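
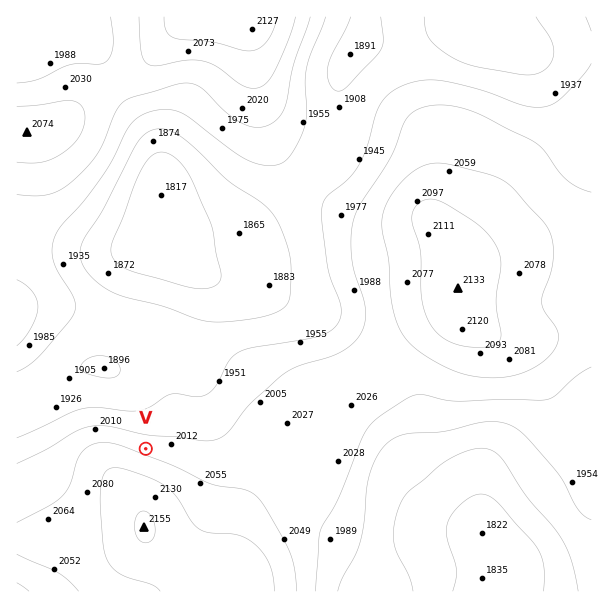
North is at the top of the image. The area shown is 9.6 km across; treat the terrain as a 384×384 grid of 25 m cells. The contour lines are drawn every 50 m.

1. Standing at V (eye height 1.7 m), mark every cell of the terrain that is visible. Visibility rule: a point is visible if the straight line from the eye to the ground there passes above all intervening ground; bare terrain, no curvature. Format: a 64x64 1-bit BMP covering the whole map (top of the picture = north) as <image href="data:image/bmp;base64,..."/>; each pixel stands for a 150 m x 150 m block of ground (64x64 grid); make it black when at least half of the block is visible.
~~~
<image width="64" height="64" href="data:image/bmp;base64,Qk0+AgAAAAAAAD4AAAAoAAAAQAAAAEAAAAABAAEAAAAAAAACAAATCwAAEwsAAAIAAAAAAAAA////AAAAAAAAAAAAAAAAAAAAAAAAAAAAAAAAAAAAAAAAAAAAAAAAAAAAAAAAAAAAAAAAAAAAAAAAAAAAAAAAAAAAAAAAAAAAAAAAAAAAAAAAAAAAAAAAAAAAAAAAAAAAAAAAAAAAAAAAAAHgAAAAAAAAA/gAAAAAAAcf/AAAAAAAD//8AAAAAAAP//wAAAAAAAf//4AAAAAAB///wAAAAAAH///AAAAAAA///+AAAAAAP////AAAAAB////+ABwAAf////4B/gD//////gP+AP////4fB/wA////wA//+AD///+AB//wAP///AAH/+AA//8AAAf/wAD/+AAAD/+AAP/gAAAf/4AA/4AAAH//gAB/AAAf//+AAD4AAH///wAAfgAA////AAD+AAH///8AAP8AA////wAA/4AH///+AAD/wAf///4AAP/gD////AAA//Af///8AAD/+B////gAAP/8P///8AAA//5//+/gAAD/////h+AAAP////8D4AAA/////wPgAAD/////A/AAAP////8H+AAA/////wf4AAAP////B/gAAAP///4H8AAAAP///AfgAAAAf//8B8AAAAA///gDAAAAAB//+AIAAAAAD//4AgAAAAAP//wBAAAAAAf//AGAAAAAB//+AcAAAAAH//4B4AAAAAf/+ADwAAAABP/wAPgAAA=="/>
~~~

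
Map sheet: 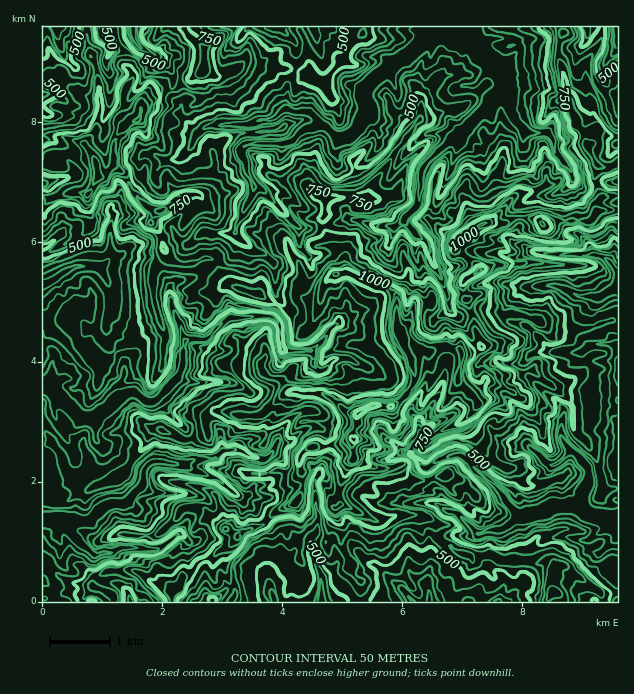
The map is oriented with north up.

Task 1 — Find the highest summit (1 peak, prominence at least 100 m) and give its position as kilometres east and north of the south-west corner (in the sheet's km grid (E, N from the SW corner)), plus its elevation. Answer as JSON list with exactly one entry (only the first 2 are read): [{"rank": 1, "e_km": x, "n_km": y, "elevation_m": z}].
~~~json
[{"rank": 1, "e_km": 5.29, "n_km": 3.16, "elevation_m": 1272}]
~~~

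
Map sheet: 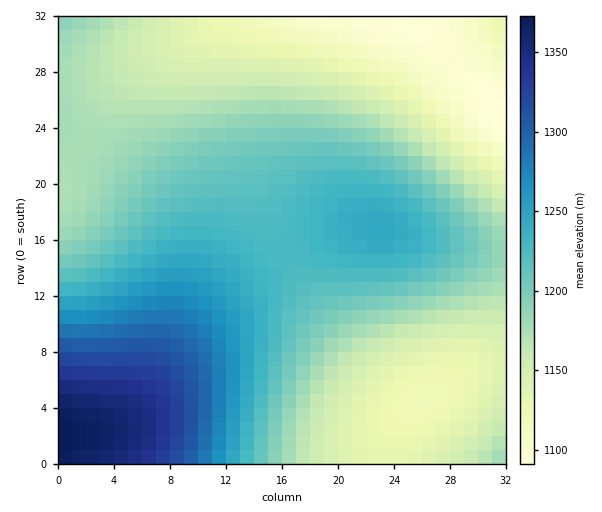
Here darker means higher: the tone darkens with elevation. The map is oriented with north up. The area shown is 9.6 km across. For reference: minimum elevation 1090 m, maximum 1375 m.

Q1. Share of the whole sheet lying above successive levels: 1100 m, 96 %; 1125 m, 89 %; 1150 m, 75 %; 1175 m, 60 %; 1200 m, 45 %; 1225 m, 30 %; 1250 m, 16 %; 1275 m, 12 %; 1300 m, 9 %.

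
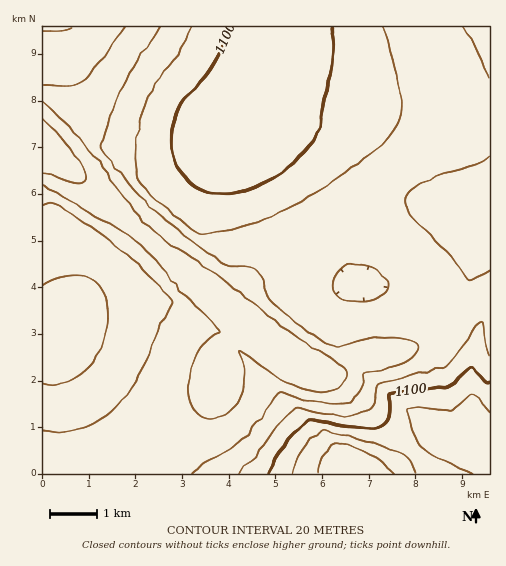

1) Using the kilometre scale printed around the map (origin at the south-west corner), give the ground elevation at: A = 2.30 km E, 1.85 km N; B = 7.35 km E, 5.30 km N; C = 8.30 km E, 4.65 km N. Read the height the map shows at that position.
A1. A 1145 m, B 1130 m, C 1135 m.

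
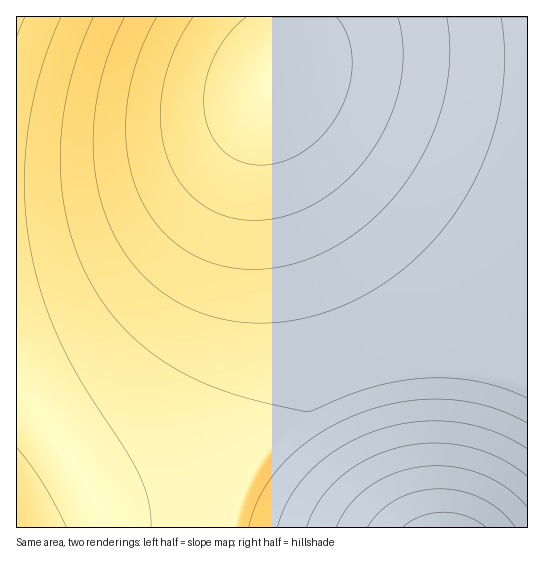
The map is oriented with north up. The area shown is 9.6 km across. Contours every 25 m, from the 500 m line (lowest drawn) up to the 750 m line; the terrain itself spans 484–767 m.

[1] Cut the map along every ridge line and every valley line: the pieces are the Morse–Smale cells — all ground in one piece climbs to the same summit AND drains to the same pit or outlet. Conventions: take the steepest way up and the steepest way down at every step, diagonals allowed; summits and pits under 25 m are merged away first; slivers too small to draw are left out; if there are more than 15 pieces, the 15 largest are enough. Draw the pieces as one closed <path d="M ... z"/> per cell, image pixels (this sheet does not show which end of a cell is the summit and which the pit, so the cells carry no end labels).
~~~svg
<path d="M527 16l-236 1-3 32-5 18-14 28-6 46 4 69 18 125 2 50-4 26-6 16-30 55-10 25-3 21 294-1z"/><path d="M290 16l-274 1 0 366 40 51 27 41 16 34 3 19 131 0 4-21 10-25 30-55 8-30 2-46-4-40-16-101-4-69 6-46 14-28 5-18 3-19z"/><path d="M17 384l-1 143 85 1 0-10-2-9-16-34-27-41z"/>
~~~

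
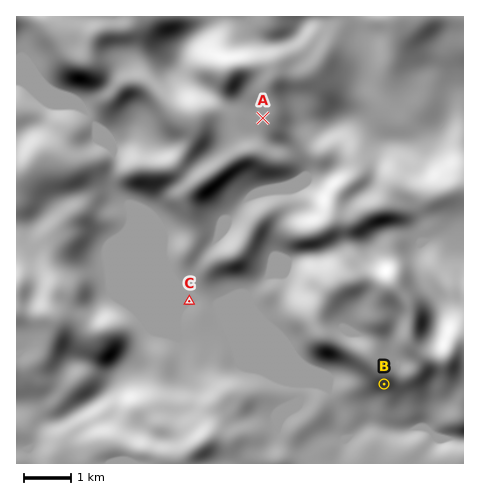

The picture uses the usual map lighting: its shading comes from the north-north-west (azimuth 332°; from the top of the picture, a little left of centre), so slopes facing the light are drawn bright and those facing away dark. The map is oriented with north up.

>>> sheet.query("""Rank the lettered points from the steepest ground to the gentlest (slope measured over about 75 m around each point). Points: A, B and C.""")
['B', 'A', 'C']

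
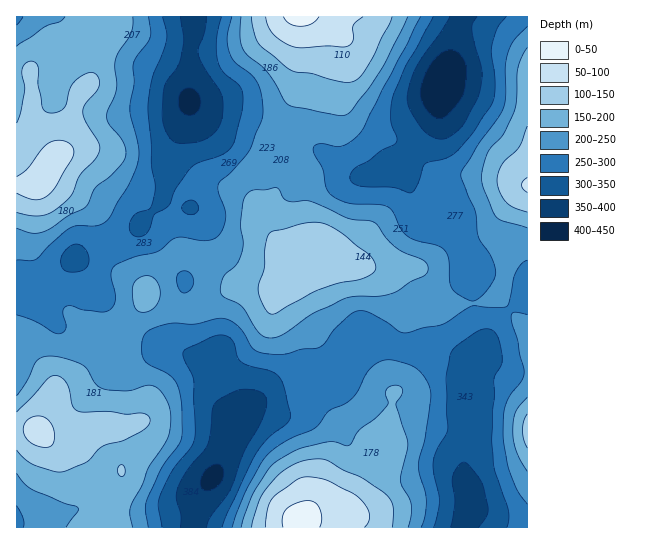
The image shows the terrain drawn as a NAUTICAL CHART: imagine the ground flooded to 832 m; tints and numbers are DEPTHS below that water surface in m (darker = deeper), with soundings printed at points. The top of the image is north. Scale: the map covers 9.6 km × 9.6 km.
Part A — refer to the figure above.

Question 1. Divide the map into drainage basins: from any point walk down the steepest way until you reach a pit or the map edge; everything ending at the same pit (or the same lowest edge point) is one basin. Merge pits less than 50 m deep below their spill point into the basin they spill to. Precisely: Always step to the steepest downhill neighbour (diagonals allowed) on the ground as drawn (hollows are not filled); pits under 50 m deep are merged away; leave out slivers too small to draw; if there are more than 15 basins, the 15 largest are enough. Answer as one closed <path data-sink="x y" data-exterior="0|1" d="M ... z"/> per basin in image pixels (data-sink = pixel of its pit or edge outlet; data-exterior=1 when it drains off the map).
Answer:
<path data-sink="443 82" data-exterior="0" d="M527 16l-227 1 1 21-4 49-25 52 0 14 7 14 0 12-12 36 0 7 5 12 17 20 5 10 21-12 28 13 20 0 14 4 38-1 13 10 12 20 9 6 33-1 13-6 5-4 7-28 0-43 9-21 12-15z"/><path data-sink="189 102" data-exterior="0" d="M299 16l-190 0-1 7-9 7-4 11-3 36-16 25-16 55-22 24-22 5 0 151 6 0 7 5 7 15 16 21 2 17 7-8 28-19 32-29 7-14 19-28 1-10 5-12 25-22 11 0 16 6 13 8 19 17 12 3 24 1 19-21 1-6-21-27-5-12 0-7 12-36 0-12-7-14 0-14 25-52 4-49 0-17z"/><path data-sink="214 477" data-exterior="0" d="M315 252l-21 12-20 24-40 0-39 21-17 2-9-3-22-12-2 2-17 27-7 14-14 14 6 20 0 29-2 17-7 8 11 4 8 12-2 35-9 21-2 29 188 0 3-9 45-8 27-30 8-14 6-17 5-49 3-8-3-10 0-14 12-44 0-18-8-18-13-16-22-8-18 0-12-4z"/><path data-sink="470 507" data-exterior="0" d="M415 268l-39 2 7 3 8 8 13 26 0 18-12 44 0 14 3 10-3 8-5 49-6 17-16 24-15 17-4 3-45 8-2 2 0 7 229-1 0-198-11-10-19-24-16 8-37 0-17-25z"/><path data-sink="17 525" data-exterior="1" d="M110 428l-48 7-17 0-11-6-18 1 1 98 92-1 3-28 9-21 2-16-2-23-5-8z"/><path data-sink="17 17" data-exterior="1" d="M107 16l-91 1 0 56 13 0 3 16 0 30 16 24 5 11 1 9 7-9 3-16 12-36 5-11 10-10 5-46 3-6 9-6z"/>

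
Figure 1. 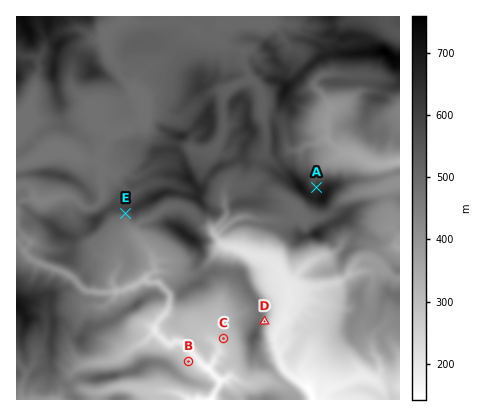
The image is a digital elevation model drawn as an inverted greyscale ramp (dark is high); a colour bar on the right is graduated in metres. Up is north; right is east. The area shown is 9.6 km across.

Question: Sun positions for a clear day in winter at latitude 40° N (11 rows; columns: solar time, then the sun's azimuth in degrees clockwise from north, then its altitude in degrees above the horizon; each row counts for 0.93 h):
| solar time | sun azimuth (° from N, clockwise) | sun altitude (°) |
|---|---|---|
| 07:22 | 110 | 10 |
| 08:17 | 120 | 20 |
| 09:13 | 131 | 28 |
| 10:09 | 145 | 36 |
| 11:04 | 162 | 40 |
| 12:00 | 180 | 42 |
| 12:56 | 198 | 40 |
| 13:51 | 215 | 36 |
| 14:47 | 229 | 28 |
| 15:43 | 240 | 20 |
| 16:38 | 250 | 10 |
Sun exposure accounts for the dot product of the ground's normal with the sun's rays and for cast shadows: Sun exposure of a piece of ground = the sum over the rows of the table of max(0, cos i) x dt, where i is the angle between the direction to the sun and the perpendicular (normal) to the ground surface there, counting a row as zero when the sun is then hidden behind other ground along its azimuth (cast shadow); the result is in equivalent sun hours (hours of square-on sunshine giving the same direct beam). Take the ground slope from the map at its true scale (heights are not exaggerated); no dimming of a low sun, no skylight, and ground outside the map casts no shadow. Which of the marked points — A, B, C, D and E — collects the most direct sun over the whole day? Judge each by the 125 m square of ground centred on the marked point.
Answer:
E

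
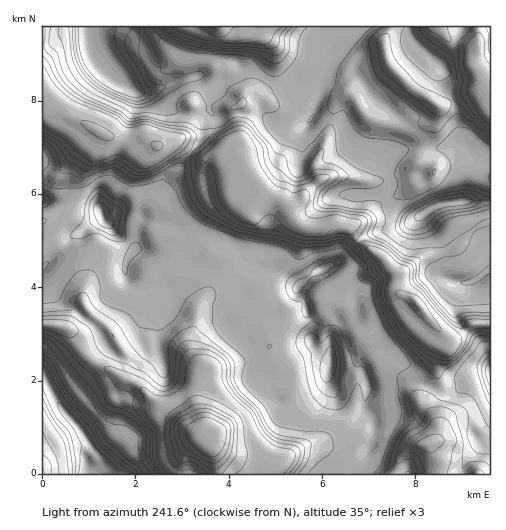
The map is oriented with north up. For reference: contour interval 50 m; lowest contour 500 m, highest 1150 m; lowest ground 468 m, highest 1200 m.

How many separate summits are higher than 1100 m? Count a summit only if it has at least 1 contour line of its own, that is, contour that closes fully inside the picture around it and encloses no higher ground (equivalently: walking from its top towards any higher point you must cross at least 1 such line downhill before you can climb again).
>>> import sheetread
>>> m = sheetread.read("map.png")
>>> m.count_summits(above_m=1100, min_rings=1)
3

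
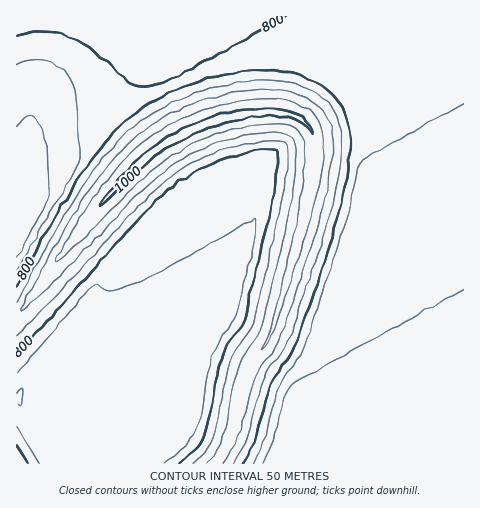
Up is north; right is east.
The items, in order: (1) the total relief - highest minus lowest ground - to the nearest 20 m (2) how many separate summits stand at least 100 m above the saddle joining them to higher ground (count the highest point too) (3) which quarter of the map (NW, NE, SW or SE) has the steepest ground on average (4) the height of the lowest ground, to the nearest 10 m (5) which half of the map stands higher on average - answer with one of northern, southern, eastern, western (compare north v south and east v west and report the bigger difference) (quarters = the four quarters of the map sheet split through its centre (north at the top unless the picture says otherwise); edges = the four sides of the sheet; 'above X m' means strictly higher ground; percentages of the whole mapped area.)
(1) The total relief is about 360 m.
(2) There are 2 summits with 100 m or more of prominence.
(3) The steepest ground, on average, is in the north-west quarter.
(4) The lowest point is down at roughly 650 m.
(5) On average the northern half of the map is the higher ground.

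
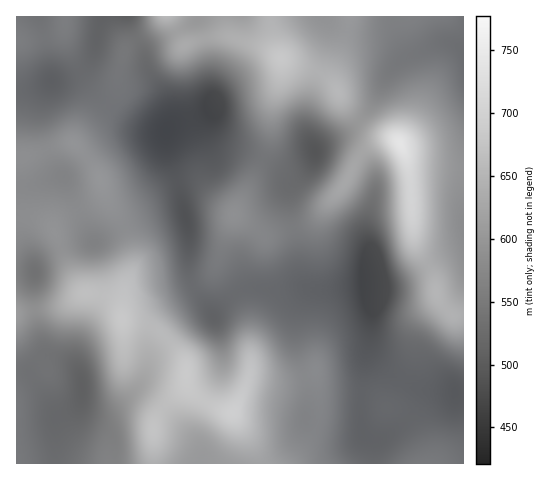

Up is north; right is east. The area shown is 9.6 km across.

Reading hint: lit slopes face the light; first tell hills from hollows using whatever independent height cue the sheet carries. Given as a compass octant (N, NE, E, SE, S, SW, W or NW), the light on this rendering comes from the E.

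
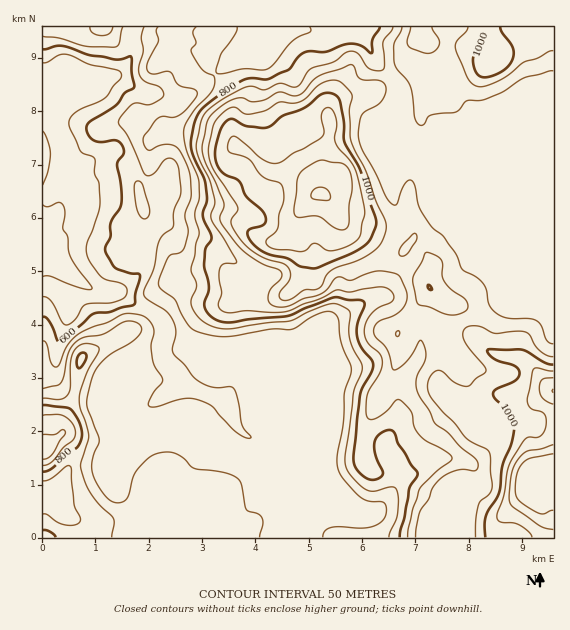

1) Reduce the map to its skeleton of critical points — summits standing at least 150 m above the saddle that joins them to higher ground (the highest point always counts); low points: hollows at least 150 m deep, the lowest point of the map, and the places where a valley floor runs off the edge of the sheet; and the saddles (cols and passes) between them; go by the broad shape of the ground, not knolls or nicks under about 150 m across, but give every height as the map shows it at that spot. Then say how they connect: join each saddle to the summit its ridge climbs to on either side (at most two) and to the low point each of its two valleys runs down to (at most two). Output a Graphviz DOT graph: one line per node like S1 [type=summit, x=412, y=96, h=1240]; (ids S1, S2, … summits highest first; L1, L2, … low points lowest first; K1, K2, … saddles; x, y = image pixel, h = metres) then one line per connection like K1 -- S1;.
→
graph terrain {
  S1 [type=summit, x=553, y=467, h=1199];
  S2 [type=summit, x=320, y=195, h=1157];
  S3 [type=summit, x=497, y=59, h=1045];
  S4 [type=summit, x=44, y=448, h=942];
  L1 [type=low, x=47, y=253, h=476];
  K1 [type=saddle, x=389, y=247, h=935];
  K2 [type=saddle, x=391, y=77, h=869];
  K3 [type=saddle, x=416, y=147, h=869];
  K4 [type=saddle, x=285, y=459, h=660];
  K5 [type=saddle, x=208, y=395, h=640];
  K1 -- S1;
  K1 -- S2;
  K1 -- L1;
  K2 -- S2;
  K2 -- S3;
  K2 -- L1;
  K3 -- S1;
  K3 -- S3;
  K3 -- L1;
  K4 -- S1;
  K4 -- S4;
  K4 -- L1;
  K5 -- S2;
  K5 -- S4;
  K5 -- L1;
}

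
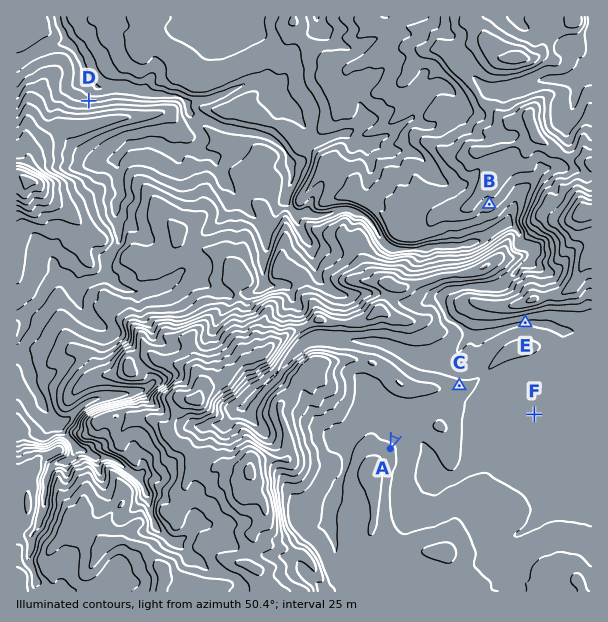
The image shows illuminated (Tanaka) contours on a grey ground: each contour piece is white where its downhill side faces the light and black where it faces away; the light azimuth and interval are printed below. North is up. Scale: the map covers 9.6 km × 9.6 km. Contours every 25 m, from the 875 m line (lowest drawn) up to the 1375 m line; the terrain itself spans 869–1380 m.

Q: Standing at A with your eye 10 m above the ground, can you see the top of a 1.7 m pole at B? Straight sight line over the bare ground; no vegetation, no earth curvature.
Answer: no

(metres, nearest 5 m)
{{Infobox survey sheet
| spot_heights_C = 1155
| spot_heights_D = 915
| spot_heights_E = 1125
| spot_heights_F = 1130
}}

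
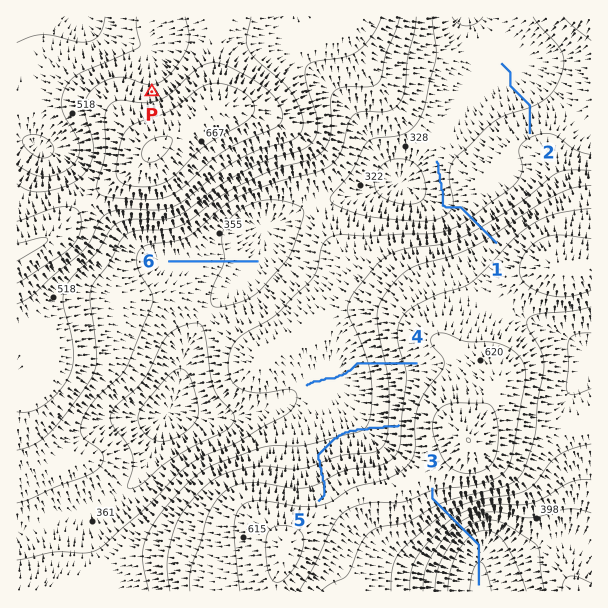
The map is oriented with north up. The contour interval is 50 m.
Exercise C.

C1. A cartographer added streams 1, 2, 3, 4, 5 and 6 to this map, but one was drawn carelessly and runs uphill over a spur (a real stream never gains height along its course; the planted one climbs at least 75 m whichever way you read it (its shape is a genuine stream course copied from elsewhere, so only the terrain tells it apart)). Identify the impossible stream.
5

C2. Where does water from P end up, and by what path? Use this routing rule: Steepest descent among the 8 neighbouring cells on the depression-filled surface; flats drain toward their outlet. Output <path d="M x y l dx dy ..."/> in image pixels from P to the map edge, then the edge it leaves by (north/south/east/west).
<path d="M152 92l0-35-2-3-7-7-6-3-12-2-2-1-4 0-2-2-6-1-3-3-1 0-18-18"/>
exit: north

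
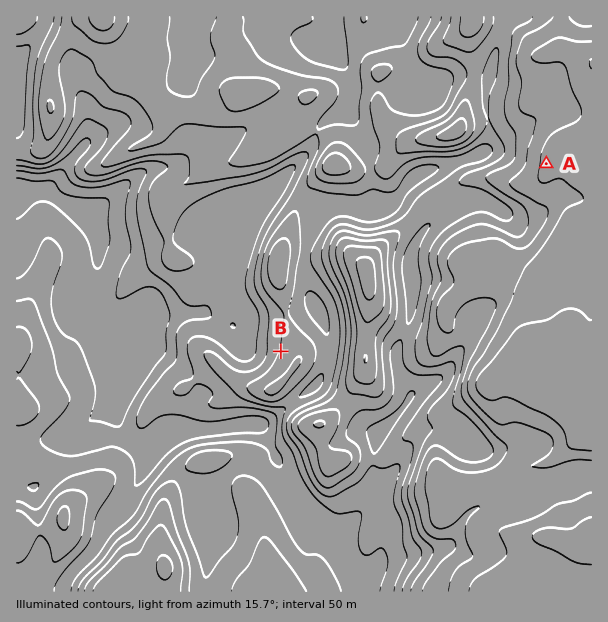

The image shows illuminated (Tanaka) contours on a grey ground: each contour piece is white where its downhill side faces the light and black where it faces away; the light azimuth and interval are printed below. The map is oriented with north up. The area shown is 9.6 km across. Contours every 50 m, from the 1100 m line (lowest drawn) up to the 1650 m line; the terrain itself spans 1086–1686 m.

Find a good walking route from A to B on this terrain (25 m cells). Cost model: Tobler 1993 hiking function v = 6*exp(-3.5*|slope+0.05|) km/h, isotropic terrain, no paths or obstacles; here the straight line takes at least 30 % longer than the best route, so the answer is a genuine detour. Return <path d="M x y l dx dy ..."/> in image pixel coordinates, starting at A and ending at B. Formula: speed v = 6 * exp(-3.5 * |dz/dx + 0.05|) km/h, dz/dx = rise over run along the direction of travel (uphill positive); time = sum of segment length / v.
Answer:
<path d="M546 164l-24 12-33 0-6 3-15 0-18 9-4 0-27 13-14 14-21 10-25 0-9-4-12 0-6 3-12 12-2 3-1 1-20 39 0 8-12 24 0 10-1 3 0 21-3 6"/>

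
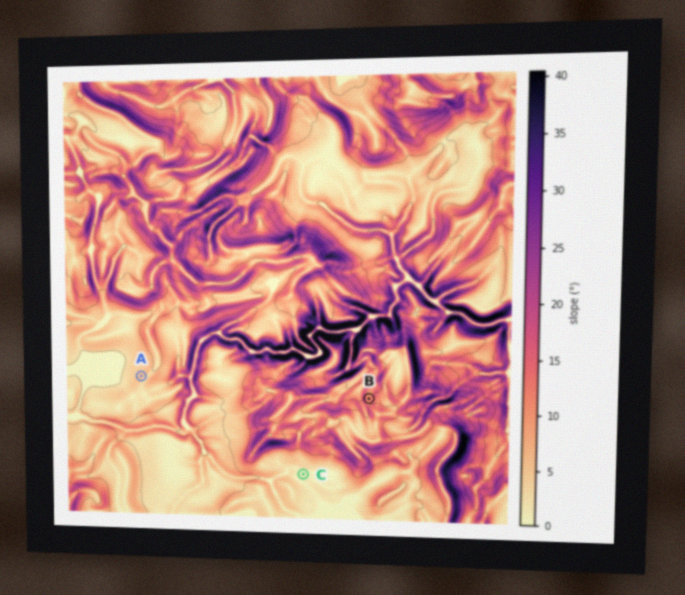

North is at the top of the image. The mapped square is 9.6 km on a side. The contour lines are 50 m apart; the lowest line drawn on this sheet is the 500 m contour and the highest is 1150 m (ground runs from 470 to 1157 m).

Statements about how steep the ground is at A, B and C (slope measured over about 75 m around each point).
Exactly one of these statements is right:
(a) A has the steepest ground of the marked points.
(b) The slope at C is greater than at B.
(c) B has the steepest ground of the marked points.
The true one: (c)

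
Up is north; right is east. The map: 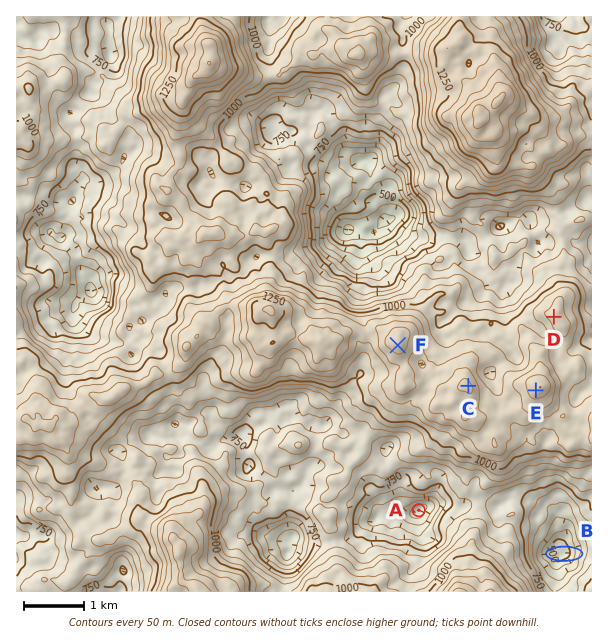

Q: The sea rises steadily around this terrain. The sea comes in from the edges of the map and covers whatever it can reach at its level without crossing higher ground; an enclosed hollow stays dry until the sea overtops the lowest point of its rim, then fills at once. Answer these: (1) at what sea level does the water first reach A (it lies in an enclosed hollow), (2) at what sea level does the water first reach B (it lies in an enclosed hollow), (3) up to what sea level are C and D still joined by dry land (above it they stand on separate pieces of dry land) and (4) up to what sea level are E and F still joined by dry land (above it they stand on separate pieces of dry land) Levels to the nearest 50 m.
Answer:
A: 800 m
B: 650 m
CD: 1050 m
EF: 1100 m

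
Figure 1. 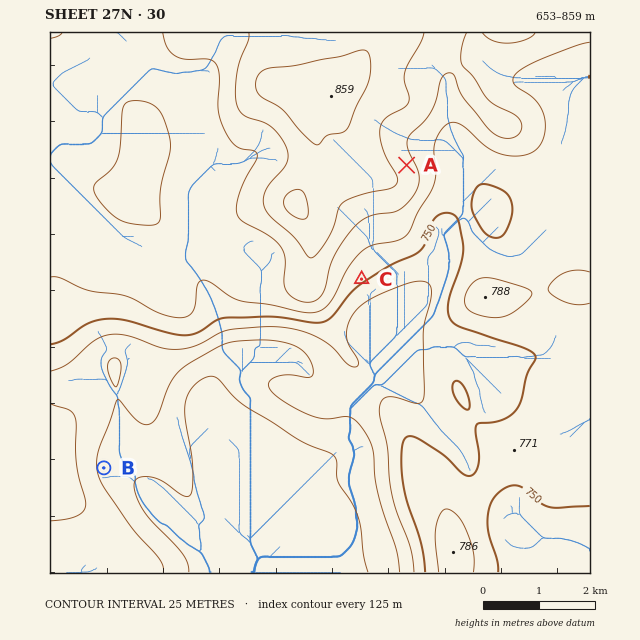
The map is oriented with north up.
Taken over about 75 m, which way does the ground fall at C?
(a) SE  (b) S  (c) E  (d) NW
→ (a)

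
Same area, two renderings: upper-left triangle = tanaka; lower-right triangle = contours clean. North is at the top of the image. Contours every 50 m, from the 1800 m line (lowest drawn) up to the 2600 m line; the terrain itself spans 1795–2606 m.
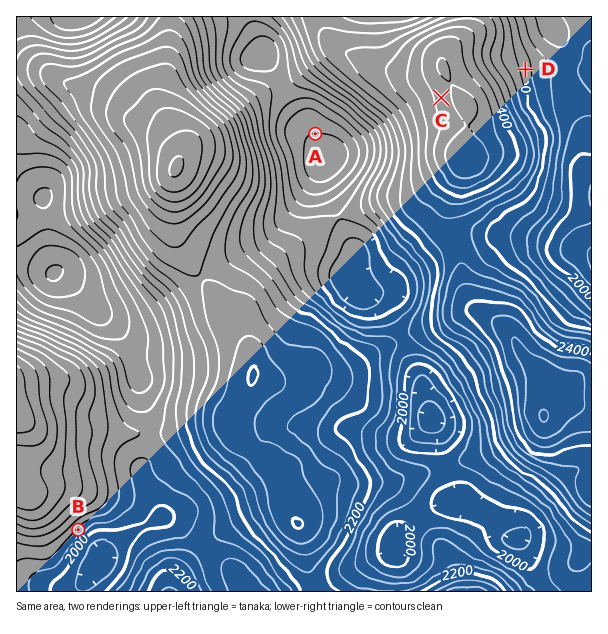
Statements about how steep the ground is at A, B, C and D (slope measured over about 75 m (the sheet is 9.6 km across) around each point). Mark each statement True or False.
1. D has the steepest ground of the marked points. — False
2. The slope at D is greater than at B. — False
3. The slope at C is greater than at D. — False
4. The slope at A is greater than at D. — False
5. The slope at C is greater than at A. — True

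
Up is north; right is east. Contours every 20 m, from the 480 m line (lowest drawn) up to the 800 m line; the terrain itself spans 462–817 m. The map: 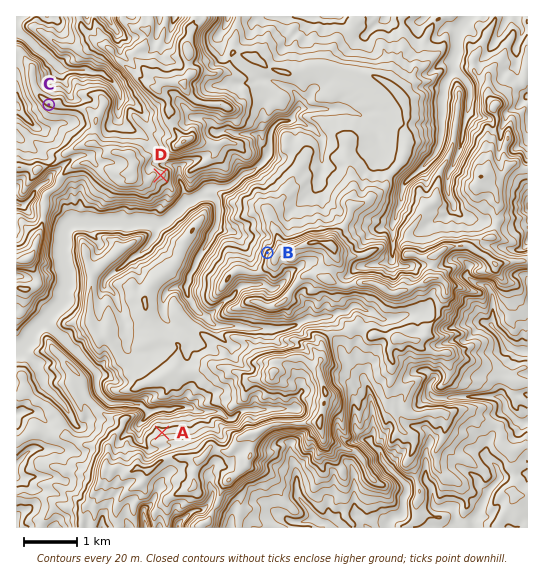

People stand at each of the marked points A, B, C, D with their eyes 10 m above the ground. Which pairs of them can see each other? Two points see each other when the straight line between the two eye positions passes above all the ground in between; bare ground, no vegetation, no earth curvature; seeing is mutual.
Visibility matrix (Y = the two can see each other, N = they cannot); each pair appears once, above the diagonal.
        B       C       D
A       Y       N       Y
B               N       Y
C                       N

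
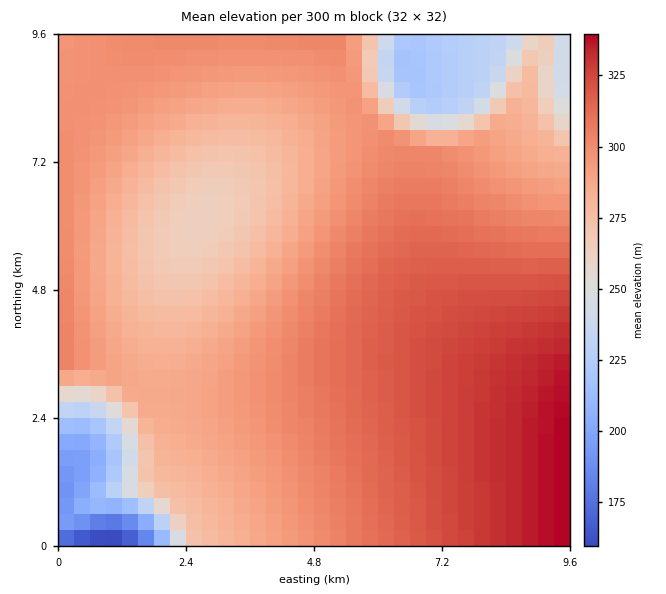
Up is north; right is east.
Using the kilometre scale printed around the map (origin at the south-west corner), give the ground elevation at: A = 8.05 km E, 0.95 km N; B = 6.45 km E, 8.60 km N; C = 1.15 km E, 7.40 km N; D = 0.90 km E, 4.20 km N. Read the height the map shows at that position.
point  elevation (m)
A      330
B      221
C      291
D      288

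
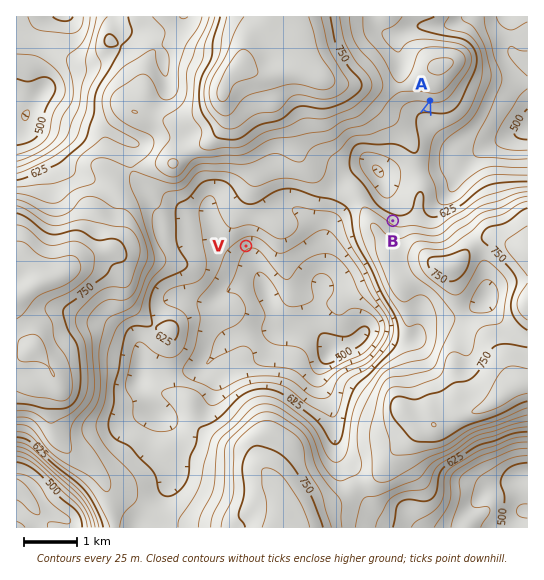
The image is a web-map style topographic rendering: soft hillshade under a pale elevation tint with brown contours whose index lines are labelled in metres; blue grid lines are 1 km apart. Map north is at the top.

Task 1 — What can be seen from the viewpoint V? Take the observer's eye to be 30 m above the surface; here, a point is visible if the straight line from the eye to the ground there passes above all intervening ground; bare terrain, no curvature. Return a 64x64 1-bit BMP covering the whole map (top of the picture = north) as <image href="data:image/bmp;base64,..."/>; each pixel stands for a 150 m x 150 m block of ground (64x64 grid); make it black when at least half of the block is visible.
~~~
<image width="64" height="64" href="data:image/bmp;base64,Qk0+AgAAAAAAAD4AAAAoAAAAQAAAAEAAAAABAAEAAAAAAAACAAATCwAAEwsAAAIAAAAAAAAA////AAAAAAAAAAAAAAAAAAAAGAAAAAAAAAAcAAAAAAAAAIAAAAAAAAAHgAABwAAAAA+AAAHgAAAAH4AAAfgAAAA/gAAB+AAAAH+AAAH8AAAB/4AAAfwAAAIPgHAB/AAAAgMB/H38AAAAAAH///wAAAAAA////gAAAAAD////AAAAwAf////wIAPgD/////4wA+A///////gH4B/////+OAfgB/////44B/AB/////jgP8AH/+f/+eB/wB//4//54P/AP//wPn/APwA/f/AeP4AAAP9/zB4IAAAD//+OPgAAAA5//w/8AAQADA//h/wAAAAMB/+D/AAAAA4H/wH8MAAADgf/AfhgAAAPz/8A+OAAAA///gD4wAAAD//+AfCAAAAP//4B8AA4AA9+/gDgAMAADmx8AOAAAAAO+DgAwAAAAA74MABAAAAADvAwAAAAAAAN8DgAAAAAAAnwPAAAAAAAAPgmAAAAAAAAf+PAAAAAAAA/8IAAAAAAAB/wAAAAAAAAB/gAAAAAAAAB/4AAAAAAAAH/wAAAAAAAAf/wAAAAAAABj/wAAAAAAAGH/gAAAAAAAAD/AAAAAAAAAHwAAAAAAAAA8AAAAAAAAAAAAAAAAAAAAAAAAAAAAAAAAAAAAAAAAAAAAAAAAAAAAAAAAAAAAAAAAAAAAAAAAAAAAAAAAAAAAAAAAAA=="/>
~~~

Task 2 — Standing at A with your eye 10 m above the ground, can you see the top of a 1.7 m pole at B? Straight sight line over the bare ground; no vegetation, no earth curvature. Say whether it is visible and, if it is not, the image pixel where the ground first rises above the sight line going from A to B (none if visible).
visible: true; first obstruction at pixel None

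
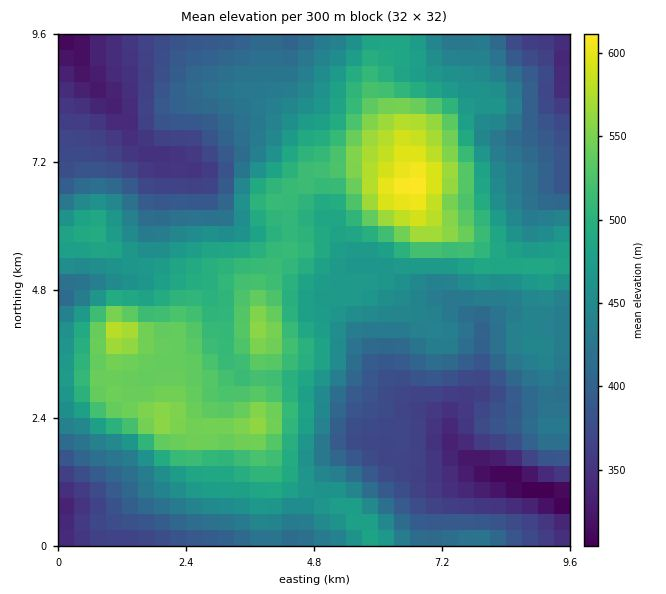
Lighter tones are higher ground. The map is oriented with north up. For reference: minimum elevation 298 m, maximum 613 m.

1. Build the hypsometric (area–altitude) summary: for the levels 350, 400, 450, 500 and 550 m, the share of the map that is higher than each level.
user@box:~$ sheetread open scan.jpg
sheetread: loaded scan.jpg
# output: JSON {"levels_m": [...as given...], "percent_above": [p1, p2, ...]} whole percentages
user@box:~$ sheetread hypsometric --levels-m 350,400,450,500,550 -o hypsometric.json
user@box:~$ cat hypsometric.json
{"levels_m": [350, 400, 450, 500, 550], "percent_above": [93, 73, 47, 24, 6]}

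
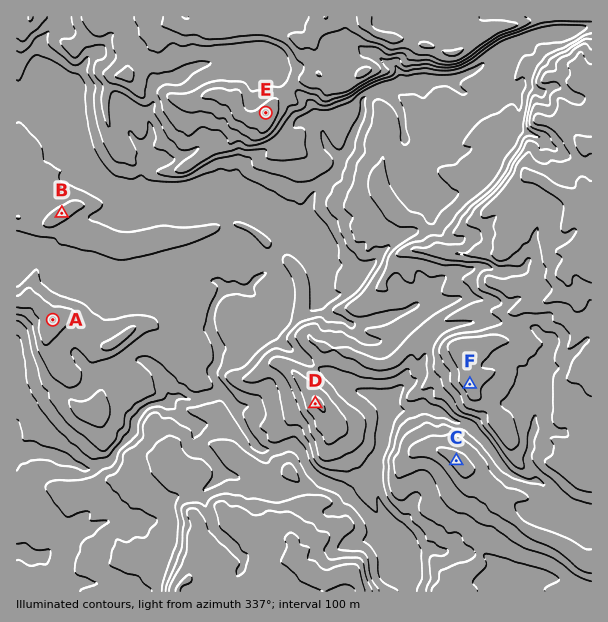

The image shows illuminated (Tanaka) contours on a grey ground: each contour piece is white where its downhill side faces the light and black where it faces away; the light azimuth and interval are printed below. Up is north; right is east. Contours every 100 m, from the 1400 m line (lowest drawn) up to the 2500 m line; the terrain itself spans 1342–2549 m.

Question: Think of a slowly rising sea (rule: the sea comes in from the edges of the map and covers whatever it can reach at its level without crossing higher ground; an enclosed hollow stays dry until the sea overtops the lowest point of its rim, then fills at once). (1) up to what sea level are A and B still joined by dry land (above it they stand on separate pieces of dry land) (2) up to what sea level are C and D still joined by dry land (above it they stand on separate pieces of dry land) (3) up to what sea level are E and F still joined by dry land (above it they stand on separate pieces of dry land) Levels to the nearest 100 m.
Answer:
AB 1700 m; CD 1900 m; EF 2000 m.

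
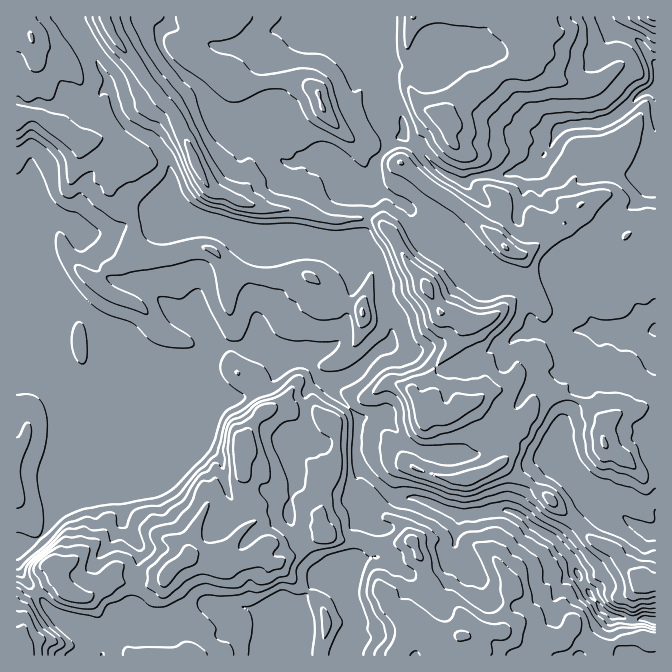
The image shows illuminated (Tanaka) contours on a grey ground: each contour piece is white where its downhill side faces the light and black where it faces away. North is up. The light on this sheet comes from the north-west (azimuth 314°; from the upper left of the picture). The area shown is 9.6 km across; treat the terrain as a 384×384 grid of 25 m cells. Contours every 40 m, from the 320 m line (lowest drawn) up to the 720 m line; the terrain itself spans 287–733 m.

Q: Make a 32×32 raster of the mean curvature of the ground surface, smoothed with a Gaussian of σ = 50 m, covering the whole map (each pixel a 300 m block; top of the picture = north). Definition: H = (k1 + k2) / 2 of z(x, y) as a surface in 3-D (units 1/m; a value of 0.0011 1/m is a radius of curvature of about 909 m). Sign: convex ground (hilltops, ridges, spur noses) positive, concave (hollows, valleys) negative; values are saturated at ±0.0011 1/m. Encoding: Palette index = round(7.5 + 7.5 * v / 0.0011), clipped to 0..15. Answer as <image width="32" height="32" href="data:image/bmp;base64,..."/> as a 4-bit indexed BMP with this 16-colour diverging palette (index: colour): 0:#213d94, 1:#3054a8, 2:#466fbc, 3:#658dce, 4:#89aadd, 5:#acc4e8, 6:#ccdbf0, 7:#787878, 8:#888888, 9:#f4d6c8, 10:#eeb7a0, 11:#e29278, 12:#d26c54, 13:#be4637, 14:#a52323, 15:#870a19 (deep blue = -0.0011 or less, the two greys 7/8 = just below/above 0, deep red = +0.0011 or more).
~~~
<image width="32" height="32" href="data:image/bmp;base64,Qk12AgAAAAAAAHYAAAAoAAAAIAAAACAAAAABAAQAAAAAAAACAAATCwAAEwsAABAAAAAAAAAAlD0hAKhUMAC8b0YAzo1lAN2qiQDoxKwA8NvMAHh4eACIiIgAyNb0AKC37gB4kuIAVGzSADdGvgAjI6UAGQqHALuXWpm5lnhMRqp4mGeJe4rWA3dlaXl3T2VniLnIbKMxsJ1UZ3RERl1Fynejdmlw1knI2I5kp7Z2aeaYVNl5CJ9PxZptuqmuNFZVw1e5lEbJI81XKLeW2HuLjbWcmHDPlXN4k7iHanN9VFuYWLEqpFamVHaGjGeVe0aTEDEE/FZ4lnd3Y15bZmtYNH75a7RVWYZ3iIc4TaWJk6/GfORVaeemeId4cp9Vd4aURFWXRY+Ep3d3d3WeVk2kZ/tojVN+Zod4d3d3Q/x6OjbHyViWmKl3eIeIh2gag2jvl3ummGd2d3h3d3epdFmDY4dKSXaHh4d4d3iXZnd1h1Q5dSiWiImHeHWJZpd4iD9Fqe50d2Zkd3ZstXXFZ3pfJayG9rd4iHdatUd0xpibWij1RUhmeHh3ipmYc9iJuHgfhWVKN3l3d5VqmL6FVVRSjDZW+pZnmIh2V3ZSIkNbx/VmjlWMZpp2dqlmV7/+1mZ0W9Onath3hdWYdE+YVXdlZfgKp2ZaZXSYeLLMR3Z3WJ8it0NZl2dFqotx9Wh3c5tFLaiJSqqWraeTWORmd2u2gpyXZmEgyHZVhqyFZ3ZvN3Xbd3VoqwqJazbJRbmY3FhMVpp5mqqieJgqs3uYd4Z4SHd3mpdYxpmSn1aVVXdnd2tnZmqYdpOXRfVleal3d3hrd4eJmHRu"/>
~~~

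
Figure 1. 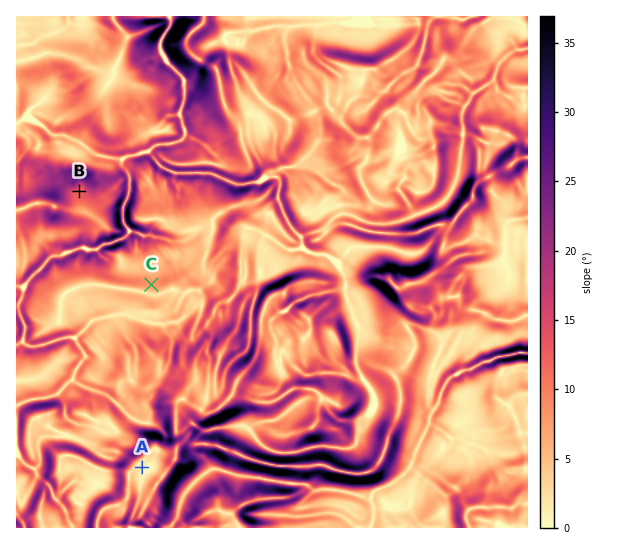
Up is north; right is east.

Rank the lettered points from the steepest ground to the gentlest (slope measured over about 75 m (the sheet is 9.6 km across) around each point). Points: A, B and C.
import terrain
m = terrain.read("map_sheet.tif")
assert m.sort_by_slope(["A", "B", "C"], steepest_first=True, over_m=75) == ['B', 'C', 'A']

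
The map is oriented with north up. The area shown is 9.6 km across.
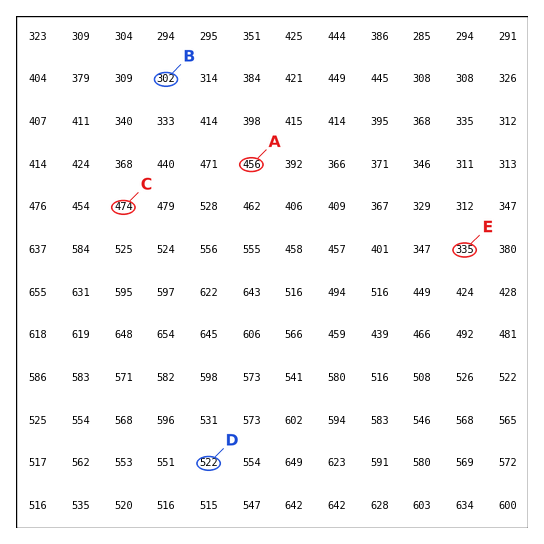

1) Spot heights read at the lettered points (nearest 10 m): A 460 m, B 300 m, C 470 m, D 520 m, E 330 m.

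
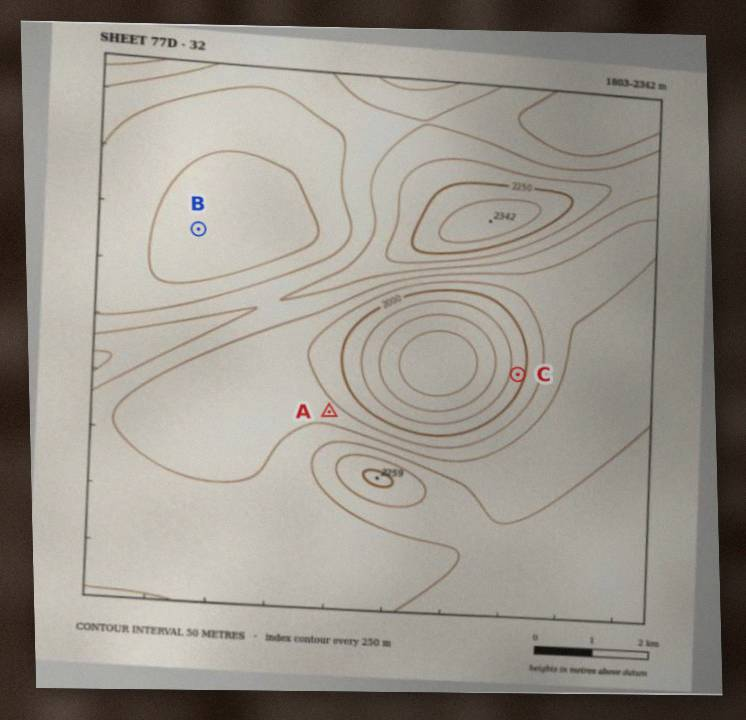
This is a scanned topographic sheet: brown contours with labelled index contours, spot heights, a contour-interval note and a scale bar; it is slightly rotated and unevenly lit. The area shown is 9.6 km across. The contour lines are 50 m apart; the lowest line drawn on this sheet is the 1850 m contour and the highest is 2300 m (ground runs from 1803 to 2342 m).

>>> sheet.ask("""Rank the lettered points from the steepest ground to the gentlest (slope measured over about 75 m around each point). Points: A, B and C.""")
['C', 'A', 'B']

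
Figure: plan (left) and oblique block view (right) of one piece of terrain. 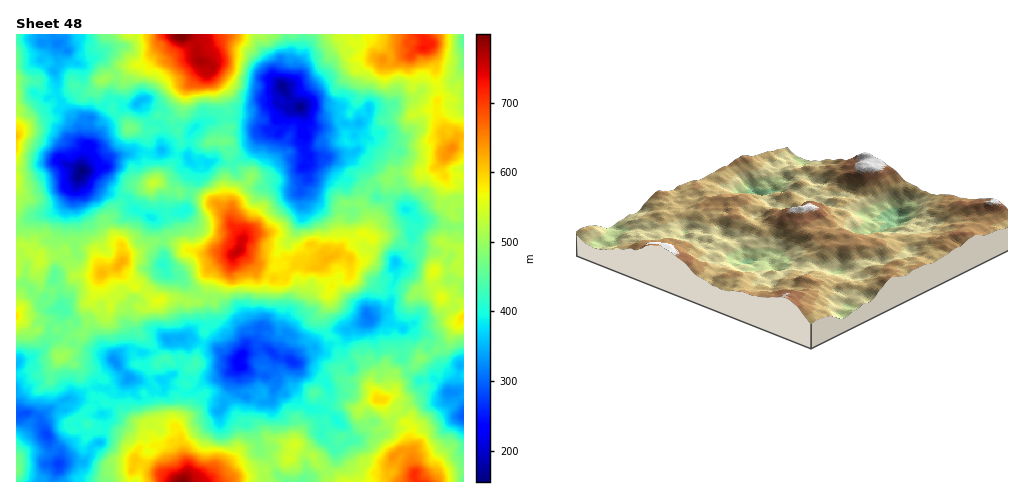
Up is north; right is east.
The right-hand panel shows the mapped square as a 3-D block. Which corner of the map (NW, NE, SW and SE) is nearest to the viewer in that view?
SE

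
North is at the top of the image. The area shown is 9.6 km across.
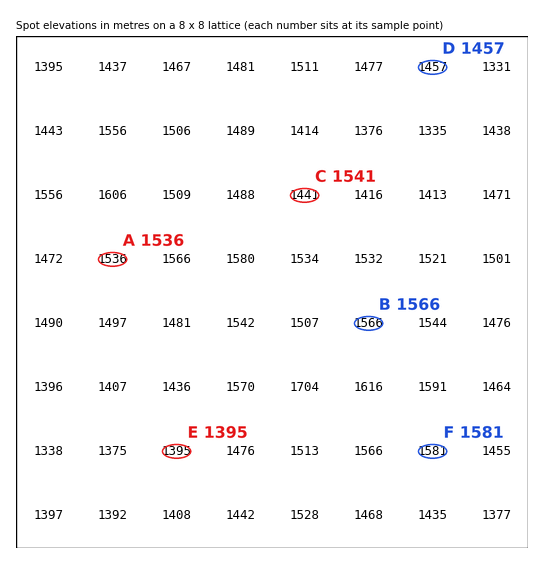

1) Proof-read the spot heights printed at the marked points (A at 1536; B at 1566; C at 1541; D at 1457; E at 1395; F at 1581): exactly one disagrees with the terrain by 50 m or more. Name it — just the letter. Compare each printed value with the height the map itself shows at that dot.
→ C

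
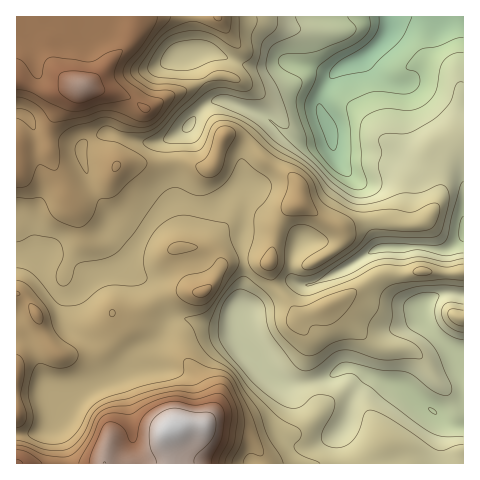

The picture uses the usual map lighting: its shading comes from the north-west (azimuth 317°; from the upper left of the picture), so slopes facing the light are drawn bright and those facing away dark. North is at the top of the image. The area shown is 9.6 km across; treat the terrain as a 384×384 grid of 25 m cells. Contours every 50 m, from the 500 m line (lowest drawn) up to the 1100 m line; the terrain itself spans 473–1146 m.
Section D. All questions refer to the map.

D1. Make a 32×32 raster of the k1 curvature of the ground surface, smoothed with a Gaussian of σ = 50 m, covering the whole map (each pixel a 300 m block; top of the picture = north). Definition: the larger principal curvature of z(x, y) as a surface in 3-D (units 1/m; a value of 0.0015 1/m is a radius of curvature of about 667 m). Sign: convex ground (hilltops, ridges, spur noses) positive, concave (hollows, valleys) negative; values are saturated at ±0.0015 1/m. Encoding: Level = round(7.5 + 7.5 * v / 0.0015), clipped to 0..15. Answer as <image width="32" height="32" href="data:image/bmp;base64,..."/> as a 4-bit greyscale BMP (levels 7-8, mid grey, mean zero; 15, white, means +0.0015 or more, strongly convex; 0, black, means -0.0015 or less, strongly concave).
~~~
<image width="32" height="32" href="data:image/bmp;base64,Qk12AgAAAAAAAHYAAAAoAAAAIAAAACAAAAABAAQAAAAAAAACAAATCwAAEwsAABAAAAAAAAAAAAAAABEREQAiIiIAMzMzAERERABVVVUAZmZmAHd3dwCIiIgAmZmZAKqqqgC7u7sAzMzMAN3d3QDu7u4A////AO7dy7mYmIuWaqmJqpiIiImnZnvYeqh7qpyImGeZmqqsx3dp6pq6q6ipial3iamHeOmHi9uru8zKqamamJqYd3nXd4mpmauK25mHiaiZiHiZ1niIh4iJd9yHd4mKmHd6ydeJiIeId5rLh4ipeIiHjJe5vKiIiIm5qHeIqnZ5qruHmMmYmIiJmXeIiaqYq7y5iIq3iIiYiJp3iJuYmaiIeJuPqImYiHebh3iqmYiIqHjfvYd4mZmZvoZmrL3aiJZn2siIiIh3it/nieporsmZd4iYiIeHd3mI+4vYyoe+3///h3iIiIiYh6us6t/oirnLm4d3mZh4qqqYeOd437Z3iJiIh5h4iIiImHjIV5y7zMzHh5moeIiIiIiJq53czMu9p3iKmYiIeIh4iJvcmZqpi+iZioiod3eJiHd52qhnmXjJqJqIqoh3i6h3jfqHeZiImKiZeJu7u8zYi+2oeJqIiIiot3mpmJqZ956Yl3eZiIiIqLdpeZqXWP7qech3mpiJmIe6iFm9pmrbmIyXeKmIiJhnmbmqz/mJmIm6h4qYiIiZrbq83drv+WjcmaiZiIdniriLy5qGeb//2Ym6iIiId5qYqYjbh2d4qbhnind4mZiZiJd3ndhnd3vZZ4moiIiZmXiId3jNdnaviZqZrLl3mHmIeId4q93e+ompiImqiIh4"/>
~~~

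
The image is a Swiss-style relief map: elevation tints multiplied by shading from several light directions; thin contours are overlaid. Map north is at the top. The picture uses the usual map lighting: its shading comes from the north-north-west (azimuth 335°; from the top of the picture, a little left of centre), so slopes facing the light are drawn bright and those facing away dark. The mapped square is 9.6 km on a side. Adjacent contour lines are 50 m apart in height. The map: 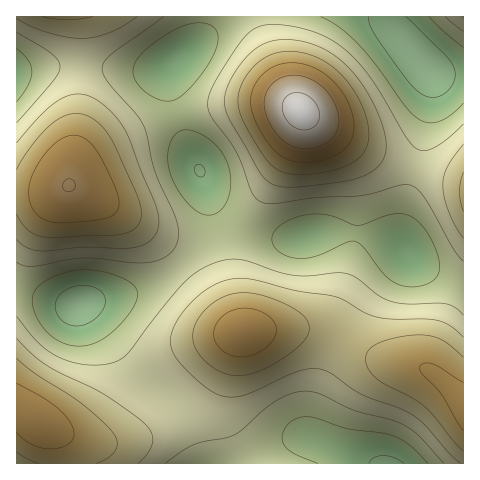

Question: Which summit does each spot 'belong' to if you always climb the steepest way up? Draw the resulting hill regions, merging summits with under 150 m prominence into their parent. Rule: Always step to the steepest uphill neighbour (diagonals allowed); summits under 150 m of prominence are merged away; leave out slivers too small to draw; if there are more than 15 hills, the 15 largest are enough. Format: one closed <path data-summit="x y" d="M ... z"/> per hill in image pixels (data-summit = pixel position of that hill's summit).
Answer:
<path data-summit="244 332" d="M206 185l3 21-2 23-7 15-15 18-24 18-16 8-66 17 16 14 33 43 56 50 13 23 6 28 33 1 40-20 19-6 13 0 64 26 91 0 1-177-36-17-12-8-17-16-20-8-22-5-30-1-32 7-14 0-31-7-19-10-8-7-10-13z"/><path data-summit="301 111" d="M463 16l-260 0-1 15-4 8-8 10-20 18-1 20 6 26 10 30 28 59 10 13 21 15 28 8 23 1 32-7 30 1 22 5 20 8 17 16 12 8 35 17z"/><path data-summit="69 186" d="M202 16l-186 1 1 273 5 0 48 15 8 0 54-13 13-4 27-15 18-17 10-12 9-21-2-26-5-23-17-31-10-30-6-26 0-17 2-6 17-13 10-12 5-14z"/><path data-summit="36 421" d="M22 290l-6 1 1 173 186-1-6-28-13-23-56-50-33-43-13-14-19-1z"/>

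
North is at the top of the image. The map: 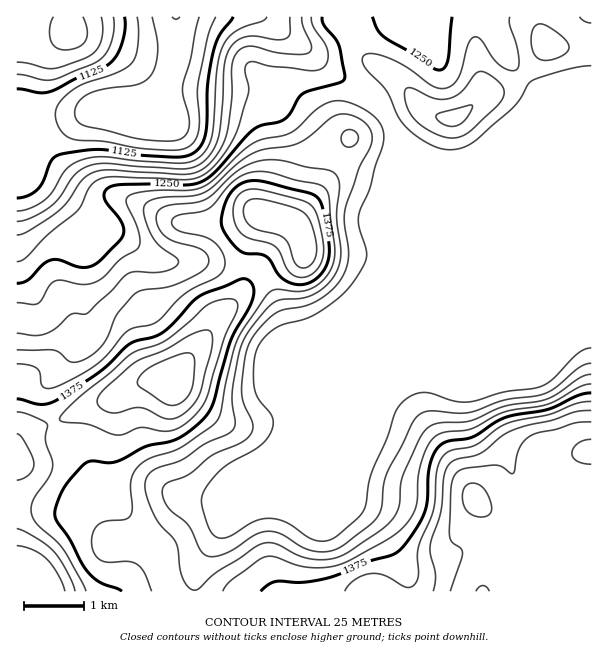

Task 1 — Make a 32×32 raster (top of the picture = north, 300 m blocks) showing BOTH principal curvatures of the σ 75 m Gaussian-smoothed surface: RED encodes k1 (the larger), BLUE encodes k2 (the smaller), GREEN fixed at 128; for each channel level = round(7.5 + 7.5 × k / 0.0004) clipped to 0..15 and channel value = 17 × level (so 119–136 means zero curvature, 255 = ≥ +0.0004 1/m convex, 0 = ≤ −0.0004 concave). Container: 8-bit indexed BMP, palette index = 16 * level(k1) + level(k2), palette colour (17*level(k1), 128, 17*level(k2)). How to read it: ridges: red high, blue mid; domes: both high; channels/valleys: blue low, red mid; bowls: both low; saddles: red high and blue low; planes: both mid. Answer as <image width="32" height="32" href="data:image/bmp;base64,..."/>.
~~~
<image width="32" height="32" href="data:image/bmp;base64,Qk02CAAAAAAAADYEAAAoAAAAIAAAACAAAAABAAgAAAAAAAAEAAATCwAAEwsAAAABAAAAAAAAAIAAABGAAAAigAAAM4AAAESAAABVgAAAZoAAAHeAAACIgAAAmYAAAKqAAAC7gAAAzIAAAN2AAADugAAA/4AAAACAEQARgBEAIoARADOAEQBEgBEAVYARAGaAEQB3gBEAiIARAJmAEQCqgBEAu4ARAMyAEQDdgBEA7oARAP+AEQAAgCIAEYAiACKAIgAzgCIARIAiAFWAIgBmgCIAd4AiAIiAIgCZgCIAqoAiALuAIgDMgCIA3YAiAO6AIgD/gCIAAIAzABGAMwAigDMAM4AzAESAMwBVgDMAZoAzAHeAMwCIgDMAmYAzAKqAMwC7gDMAzIAzAN2AMwDugDMA/4AzAACARAARgEQAIoBEADOARABEgEQAVYBEAGaARAB3gEQAiIBEAJmARACqgEQAu4BEAMyARADdgEQA7oBEAP+ARAAAgFUAEYBVACKAVQAzgFUARIBVAFWAVQBmgFUAd4BVAIiAVQCZgFUAqoBVALuAVQDMgFUA3YBVAO6AVQD/gFUAAIBmABGAZgAigGYAM4BmAESAZgBVgGYAZoBmAHeAZgCIgGYAmYBmAKqAZgC7gGYAzIBmAN2AZgDugGYA/4BmAACAdwARgHcAIoB3ADOAdwBEgHcAVYB3AGaAdwB3gHcAiIB3AJmAdwCqgHcAu4B3AMyAdwDdgHcA7oB3AP+AdwAAgIgAEYCIACKAiAAzgIgARICIAFWAiABmgIgAd4CIAIiAiACZgIgAqoCIALuAiADMgIgA3YCIAO6AiAD/gIgAAICZABGAmQAigJkAM4CZAESAmQBVgJkAZoCZAHeAmQCIgJkAmYCZAKqAmQC7gJkAzICZAN2AmQDugJkA/4CZAACAqgARgKoAIoCqADOAqgBEgKoAVYCqAGaAqgB3gKoAiICqAJmAqgCqgKoAu4CqAMyAqgDdgKoA7oCqAP+AqgAAgLsAEYC7ACKAuwAzgLsARIC7AFWAuwBmgLsAd4C7AIiAuwCZgLsAqoC7ALuAuwDMgLsA3YC7AO6AuwD/gLsAAIDMABGAzAAigMwAM4DMAESAzABVgMwAZoDMAHeAzACIgMwAmYDMAKqAzAC7gMwAzIDMAN2AzADugMwA/4DMAACA3QARgN0AIoDdADOA3QBEgN0AVYDdAGaA3QB3gN0AiIDdAJmA3QCqgN0Au4DdAMyA3QDdgN0A7oDdAP+A3QAAgO4AEYDuACKA7gAzgO4ARIDuAFWA7gBmgO4Ad4DuAIiA7gCZgO4AqoDuALuA7gDMgO4A3YDuAO6A7gD/gO4AAID/ABGA/wAigP8AM4D/AESA/wBVgP8AZoD/AHeA/wCIgP8AmYD/AKqA/wC7gP8AzID/AN2A/wDugP8A/4D/AHbY6rSjp6iGdnWTuLiYqMfW5ufbuJNjlpe5uIWHd4eHt/nIc1N1ppaHlaKlt7nZ1sW0tsi1koS2laamdXeHd4fZyaSCVHWWl6mog3KGycmFQTF0pra0xtmWhZV2h4eHd7SCgoR1dqa2p6h0UoG0tYFiYXF0lXSV98aWp5eGh4eHtHN1hoaYx6ZklYR2hYKChYd3c2OEZFO198nHp4Z3h3elhnV1h7e2ZGKUdHZ3h4eHh3d2c5eGYpb665eFhYZ1dcq4loWHtqNSc5WFc3WHh4eHh4eCmKejyPrZtYSWmIaG2qeVhYa2toWVlHV1gYKHh4eHh4OFhpTo2LXlpai5tsnHhHRldaentceWdKfItYOHh4eHdnN1peamo/j46ejHydrk5raWt3WU6Mi01dfFpIeHh4d3hJXFxYSCx/r49vjJpILV9vjppZXq68azc3OFh4eHh4eFlbaUYGCQoXJi1uilcoCl5/j25+z8uIVyYXeHh4eHh4eFk4N1dYCAYECB9dnHk3Bjpun4+vjnp3Jwd3eHh4eHd4eHh4eHh4d3c4Dkhqa2Y1GExpXG9/jnUlB2d3d3h4d3h4eHh4eHh3eHg6KFZLWFYqSzUmTW9valYGBzhYd3h3eHh4eHh4eHh4eHhpd0p5eUp6Z0cpbY+fi0YYKQgIaHd4eHh4eHh4eHh3d3lZa4pqWXqbekprnX9/SwxNOggHZ3d4eHh4eHh4eHh4dzqMiFhJe4hnRzcpLUstD6+9OghIaHh4eHh4eHd3eHh3OnpVRjl7WAgHBQgsJhcvv/57CUhoeHh4eHh3eHh4eHpLe2dWNzkbHGppSVxYWi9fq2kISGh4eHh4eHd4eHh4ezx/fGdFN02Pz59dPo+/f4+ZNQZHd3h4d3h4eHh4eHh1JkteXF1vb3+fby8/z7+Nn302Fzd4eHh3d3h4eHh4eHU1J0yPr59/fHo7Dn/MiFdMT0tYSFh4eHd4eHh4eHh4d1hLPV6MeWlnVRUJX21aV0g7PFhXKHh4eHh3eHd3eHd4amw6Kkk2JxYDBAktTHt7WlpefIkIeCkaCBh3d3h3eHh7ekcoGAcHBgIFKz0rN0hLbI/fuggJPI6qRwdoeHh4eGtZNSc4V3d3Zgc7fWpVR0lrjYs5Ck+fj595WAhod3h3OyolFgcoOFhJKUp+aWdqWlpqKAcff3k7P4+tWDd3d3ZLfGdIOTpqSCk5O3+Le3x5WToZTm95ZAU/fJwrOCcnTGyOjZ2MO2p4Jygsn96caWcYK3+OimgWJ09oNgxdm3pcenudvbtpSXkoKT1fm3coBwo+W1g4KGdZXng3K469jFhpapyrq3pYZxgpaisJBxouj7yJZ1d3eGlceUpce2dWU="/>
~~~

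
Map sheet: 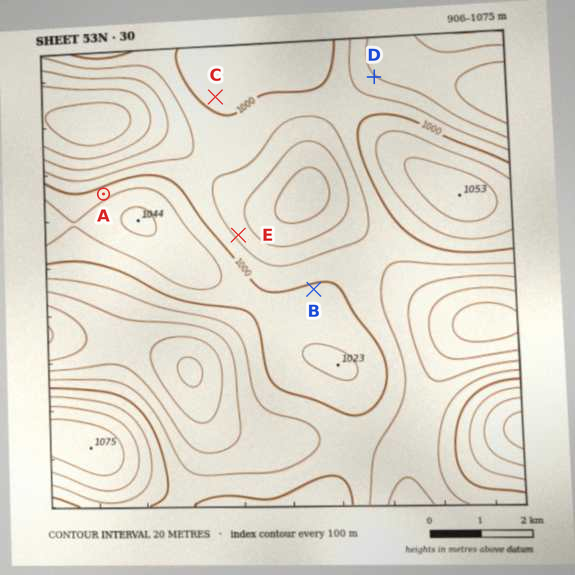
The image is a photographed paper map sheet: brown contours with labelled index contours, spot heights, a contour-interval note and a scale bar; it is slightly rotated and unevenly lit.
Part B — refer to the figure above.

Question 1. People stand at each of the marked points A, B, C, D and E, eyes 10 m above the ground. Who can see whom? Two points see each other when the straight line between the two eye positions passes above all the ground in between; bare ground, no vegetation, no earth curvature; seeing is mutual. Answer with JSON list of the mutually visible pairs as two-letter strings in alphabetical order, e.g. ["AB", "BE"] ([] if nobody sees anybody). ["AC", "BC", "BE", "CE"]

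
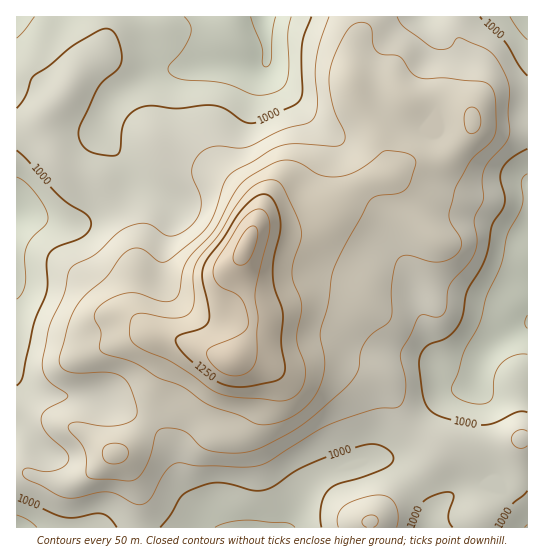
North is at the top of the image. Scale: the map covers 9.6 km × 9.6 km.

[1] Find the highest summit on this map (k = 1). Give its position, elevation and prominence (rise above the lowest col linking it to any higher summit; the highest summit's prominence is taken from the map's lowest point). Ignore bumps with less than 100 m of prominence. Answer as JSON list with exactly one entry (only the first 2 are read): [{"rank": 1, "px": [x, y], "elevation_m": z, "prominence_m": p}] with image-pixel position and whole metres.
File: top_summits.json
[{"rank": 1, "px": [246, 246], "elevation_m": 1367, "prominence_m": 486}]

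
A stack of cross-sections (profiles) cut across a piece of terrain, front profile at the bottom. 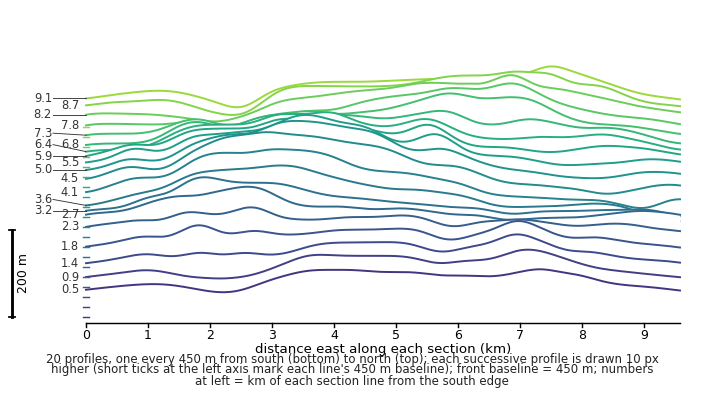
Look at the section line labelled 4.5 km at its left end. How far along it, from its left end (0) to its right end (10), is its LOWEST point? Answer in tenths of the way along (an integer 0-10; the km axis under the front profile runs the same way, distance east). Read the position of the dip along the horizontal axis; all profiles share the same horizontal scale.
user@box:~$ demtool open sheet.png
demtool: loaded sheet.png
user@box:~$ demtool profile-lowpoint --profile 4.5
9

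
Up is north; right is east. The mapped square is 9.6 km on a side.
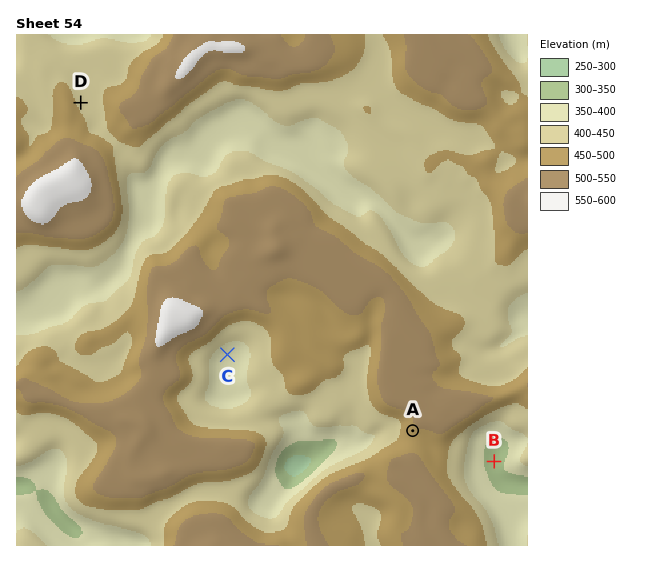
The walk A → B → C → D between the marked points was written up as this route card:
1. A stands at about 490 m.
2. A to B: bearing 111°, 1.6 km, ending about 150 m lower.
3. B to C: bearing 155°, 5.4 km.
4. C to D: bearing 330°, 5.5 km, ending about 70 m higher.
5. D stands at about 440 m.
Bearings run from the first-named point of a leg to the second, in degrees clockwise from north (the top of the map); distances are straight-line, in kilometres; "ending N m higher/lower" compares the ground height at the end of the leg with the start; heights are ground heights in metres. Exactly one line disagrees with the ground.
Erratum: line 3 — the bearing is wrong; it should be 292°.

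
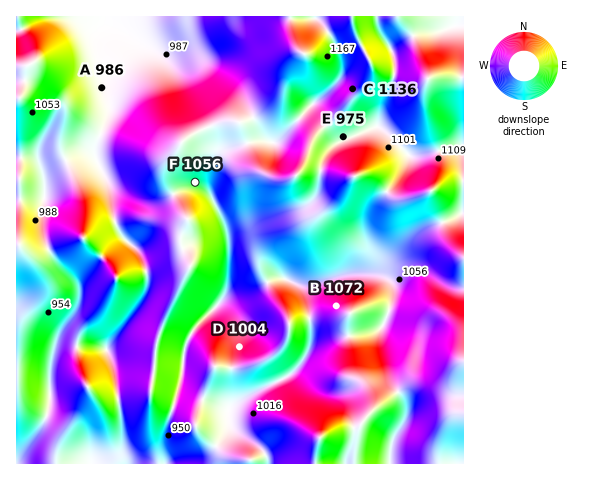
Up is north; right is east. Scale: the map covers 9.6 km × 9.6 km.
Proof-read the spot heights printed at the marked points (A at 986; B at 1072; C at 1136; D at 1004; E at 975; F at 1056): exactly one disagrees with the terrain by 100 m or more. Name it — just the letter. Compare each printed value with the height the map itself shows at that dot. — E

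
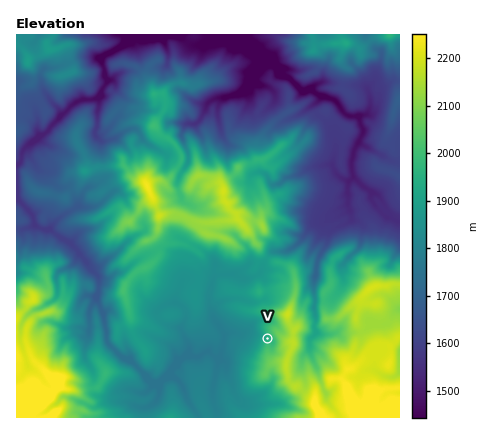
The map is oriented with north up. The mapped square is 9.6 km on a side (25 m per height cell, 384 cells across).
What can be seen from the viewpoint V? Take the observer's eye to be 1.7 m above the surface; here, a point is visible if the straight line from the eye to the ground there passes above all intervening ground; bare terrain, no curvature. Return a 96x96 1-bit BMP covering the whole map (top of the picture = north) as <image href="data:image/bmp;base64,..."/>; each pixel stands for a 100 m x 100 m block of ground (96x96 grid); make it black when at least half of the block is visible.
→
<image width="96" height="96" href="data:image/bmp;base64,Qk2+BAAAAAAAAD4AAAAoAAAAYAAAAGAAAAABAAEAAAAAAIAEAAATCwAAEwsAAAIAAAAAAAAA////AAAAAABwfz//AAAAAAAAAAAEPn//AAAAAAAAAAADP///AAAAAAAAAAAD3x/4gAAAAAAAAAAR/H//wAAAAAAAAAAJ4P//wAAAAAAAAAAJA8//4wAAAAAAAAAAH8/x4wAAAAAAAAAAH8f39wAAAAAAAAAAP8PnGAAAAAAAAAAAP4P+GBgAAAAAAAAA/wP8HBwAAAAAAAAB/gPwXj4AAAAAAAADjgeAfz+AAAAAAAAPjg8A//+AACAAAAAPjw4A///AAAAAAAAfzwwA/+dgAAAAAAAfzwgA/+d2AEAAAAAf7gAB/+f3AOAAAAA7/gAD/8/3w8AAAAAx/ABH/9//48AAAAAx+AAH/5//8wAAAAAR+AAH/5//8AAAAAAd+AAP/5//4AAAAACfuAAP/8//4AAAAADH+AAP58//4AAAAACA+AAP48//8AAAAAAAeAAP84/fAAAAAAAcMAAP/w/AAAAAAAAPAAAf/3/gAAAAAAAPgAAf/z8wAAAAAAAPgAAe/z8YAAAAAAAOgAAe/58IAAAAAAAIgAAe/58AAAAAAAAAAAAO//8AAAAAAAAAAAAH//8AAAAAAAAAAAAD//+AAAAAAAAAAAAA//+AAAAAAAAAAAAAf/+AAAAAAAAAAAAAH//cAAAAAAAAAAAAH//+AAAAAAAAAAAAD//+AAAAAAAAAAAD///+AAAAAAAAAAAB///+AAAAAAAAAAAAfj/8AAAAAAAAAAAAHn/gAAAAAAAAAABAH/wAAAAAAAAAAAAgH/gAAAAAAAAAAAAIH/AMAAAAAAAAAAAAH8AEAAAAAAAAAAAADwAAAAAAAAAAAAAAAgAAAAAAAAAAAAAAAAAAAAAAAAAAAAAAAAAAAAAAAAAAAAAAMAAAAAAAAAAAAAAAIAAAAAAAAAAAAAAAYAAAAAAAAAAAAAAAYAAAAAAAAAAAAAAAYAAAAAAAAAAAAAAAAAAAAAAAAAAAAAAAAAAAAAAAAAAAAAAAAAAAAAAAAAAAAAAAAAAAAAAAAAAAAAAAAAAAAAAAAAAAAAAAAAAAAAAAAAAAAAAAAAAAAAAAAAAAAAAAAAAAAAAAAAAAAAAAAAAAAAAAAAAAAAAAAAAAAAAAAAAAAAAAAAAAAAAAAAAAAAAAAAAAAAAAAAAAAAAAAAAAAAAAAAAAAAAAAAAAAAAAAAAAAAAAAAAAAAAAAAAAAAAAAAAAAAAAAAAAAAAAAAAAAAAAAAAAAAAAAAAAAAAAAAAAAAAAAAAAAAAAAAAAAAAAAAAAAAAAAAAAAAAAAAAAAAAAAAAAAAAAAAAAAAAAAAAAAAAAAAAAAAAAAAAAAAAAAAAAAAAAAAAAAAAAAAAAAAAAAAAAAAAAAAAAAAAAAAAAAAAAAAAAAAAAAAAAAAAAAAAAAAAAAAAAAAAAAAAAAAAAAAAAAAAAAAAAAAAAAAAAAAAAAAAAAAAAAAAAAAAAAAAAAAAAAAAAAAAAAAAAAAAAAAAAAAAAAAAAAAAAAAAAAAAAAAAAAAAAAAAAAAAAAAAAAAAAAAAAAAAAAAAAAAAAAAA="/>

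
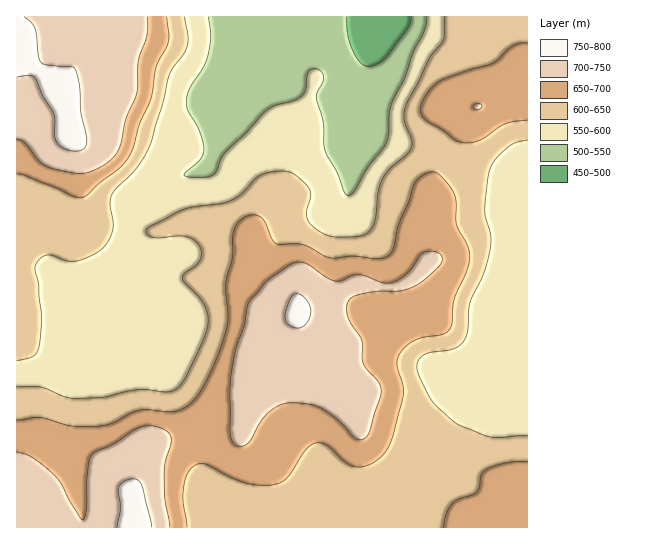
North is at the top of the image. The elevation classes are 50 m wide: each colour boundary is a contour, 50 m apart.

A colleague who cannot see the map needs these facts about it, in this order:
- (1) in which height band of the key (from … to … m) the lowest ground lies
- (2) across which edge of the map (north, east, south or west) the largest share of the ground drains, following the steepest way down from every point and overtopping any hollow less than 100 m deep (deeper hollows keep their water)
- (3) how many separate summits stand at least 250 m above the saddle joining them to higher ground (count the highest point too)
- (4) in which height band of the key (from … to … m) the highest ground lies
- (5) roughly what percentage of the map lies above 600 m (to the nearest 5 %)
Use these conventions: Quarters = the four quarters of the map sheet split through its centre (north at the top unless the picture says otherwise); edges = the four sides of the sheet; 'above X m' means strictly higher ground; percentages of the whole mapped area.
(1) The lowest point is somewhere between 450 and 500 m.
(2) Most of the ground drains across the northern edge.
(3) There is 1 summit with 250 m or more of prominence.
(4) The highest point is somewhere between 750 and 800 m.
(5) Roughly 65 % of the ground is higher than 600 m.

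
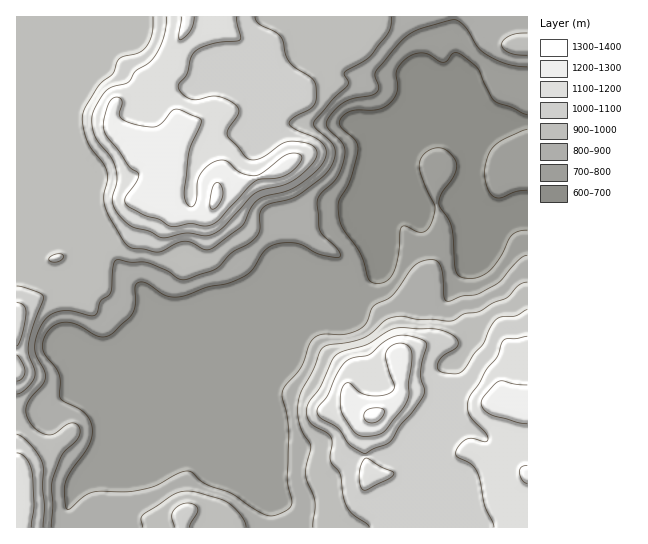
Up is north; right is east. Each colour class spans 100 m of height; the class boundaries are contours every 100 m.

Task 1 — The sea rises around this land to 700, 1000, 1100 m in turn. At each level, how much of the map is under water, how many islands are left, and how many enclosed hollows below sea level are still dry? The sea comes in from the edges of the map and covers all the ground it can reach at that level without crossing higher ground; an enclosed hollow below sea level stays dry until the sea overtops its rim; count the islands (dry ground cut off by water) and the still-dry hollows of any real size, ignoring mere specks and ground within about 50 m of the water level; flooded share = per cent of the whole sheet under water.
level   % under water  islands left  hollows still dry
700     10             0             0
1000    68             0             0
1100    83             1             0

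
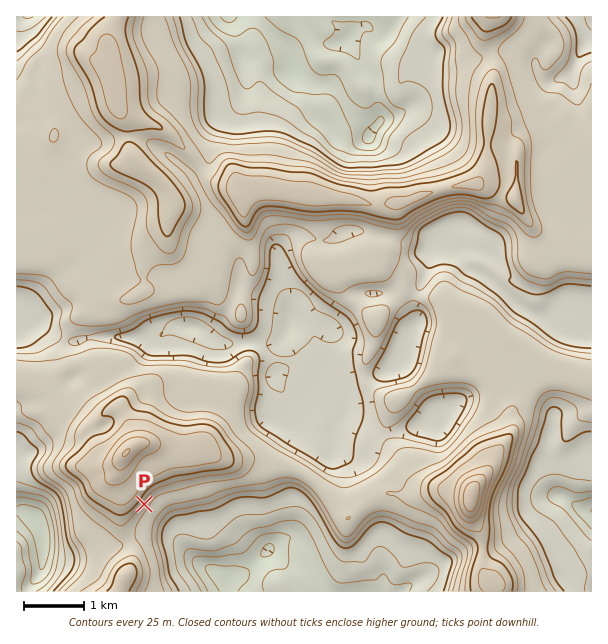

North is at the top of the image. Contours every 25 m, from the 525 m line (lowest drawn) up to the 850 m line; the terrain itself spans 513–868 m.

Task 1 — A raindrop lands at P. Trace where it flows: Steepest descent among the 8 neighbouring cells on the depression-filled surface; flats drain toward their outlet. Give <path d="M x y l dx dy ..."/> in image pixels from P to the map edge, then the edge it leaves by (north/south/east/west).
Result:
<path d="M144 504l42 42 0 2 5 4 0 2 12 12 10 4 17 15 0 6"/>
exit: south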